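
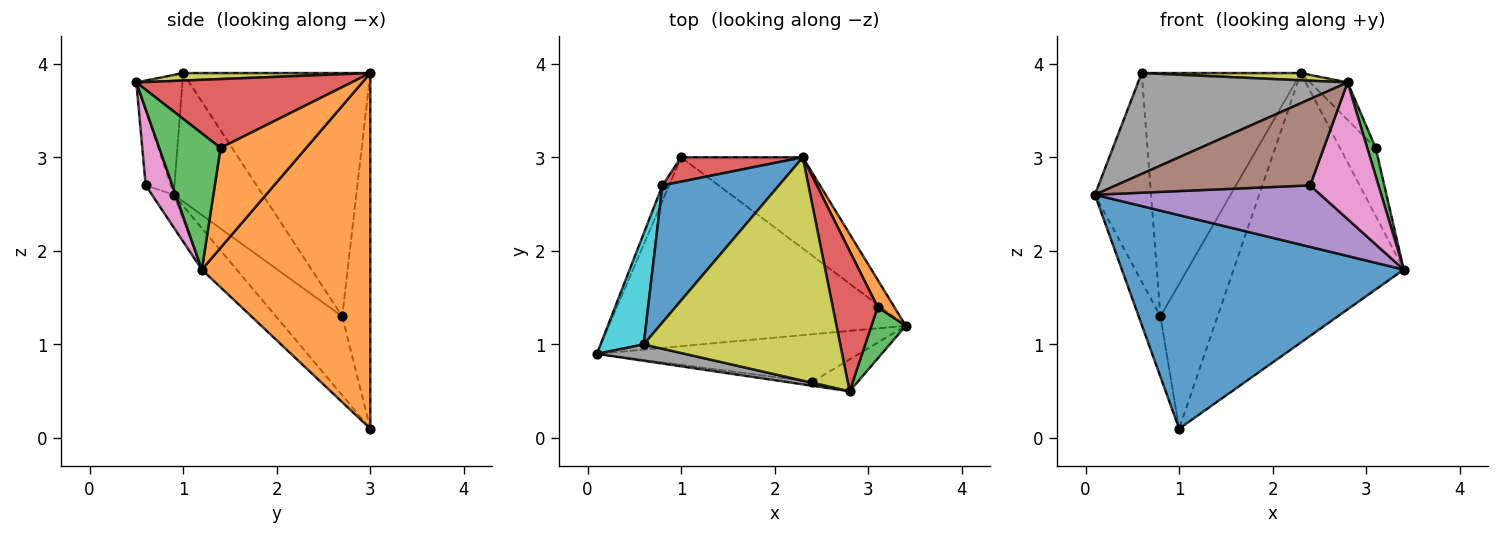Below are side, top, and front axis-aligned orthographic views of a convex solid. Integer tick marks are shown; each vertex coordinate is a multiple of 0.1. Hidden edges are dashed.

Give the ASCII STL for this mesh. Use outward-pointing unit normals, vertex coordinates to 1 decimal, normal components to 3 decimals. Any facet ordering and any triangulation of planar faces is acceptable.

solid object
 facet normal -0.092 -0.746 -0.660
  outer loop
   vertex 1.0 3.0 0.1
   vertex 3.4 1.2 1.8
   vertex 0.1 0.9 2.6
  endloop
 endfacet
 facet normal 0.684 0.691 -0.234
  outer loop
   vertex 2.3 3.0 3.9
   vertex 3.4 1.2 1.8
   vertex 1.0 3.0 0.1
  endloop
 endfacet
 facet normal -0.947 0.310 -0.080
  outer loop
   vertex 0.8 2.7 1.3
   vertex 1.0 3.0 0.1
   vertex 0.1 0.9 2.6
  endloop
 endfacet
 facet normal -0.436 0.887 0.149
  outer loop
   vertex 0.8 2.7 1.3
   vertex 2.3 3.0 3.9
   vertex 1.0 3.0 0.1
  endloop
 endfacet
 facet normal -0.076 -0.788 -0.610
  outer loop
   vertex 2.4 0.6 2.7
   vertex 0.1 0.9 2.6
   vertex 3.4 1.2 1.8
  endloop
 endfacet
 facet normal -0.127 -0.991 -0.044
  outer loop
   vertex 2.4 0.6 2.7
   vertex 2.8 0.5 3.8
   vertex 0.1 0.9 2.6
  endloop
 endfacet
 facet normal 0.355 -0.910 -0.212
  outer loop
   vertex 2.4 0.6 2.7
   vertex 3.4 1.2 1.8
   vertex 2.8 0.5 3.8
  endloop
 endfacet
 facet normal -0.212 -0.965 0.156
  outer loop
   vertex 0.6 1.0 3.9
   vertex 0.1 0.9 2.6
   vertex 2.8 0.5 3.8
  endloop
 endfacet
 facet normal 0.038 -0.032 0.999
  outer loop
   vertex 0.6 1.0 3.9
   vertex 2.8 0.5 3.8
   vertex 2.3 3.0 3.9
  endloop
 endfacet
 facet normal -0.813 0.514 0.273
  outer loop
   vertex 0.6 1.0 3.9
   vertex 0.8 2.7 1.3
   vertex 0.1 0.9 2.6
  endloop
 endfacet
 facet normal -0.716 0.608 0.343
  outer loop
   vertex 0.6 1.0 3.9
   vertex 2.3 3.0 3.9
   vertex 0.8 2.7 1.3
  endloop
 endfacet
 facet normal 0.912 0.380 0.152
  outer loop
   vertex 3.1 1.4 3.1
   vertex 3.4 1.2 1.8
   vertex 2.3 3.0 3.9
  endloop
 endfacet
 facet normal 0.961 -0.132 0.242
  outer loop
   vertex 3.1 1.4 3.1
   vertex 2.8 0.5 3.8
   vertex 3.4 1.2 1.8
  endloop
 endfacet
 facet normal 0.829 0.144 0.541
  outer loop
   vertex 3.1 1.4 3.1
   vertex 2.3 3.0 3.9
   vertex 2.8 0.5 3.8
  endloop
 endfacet
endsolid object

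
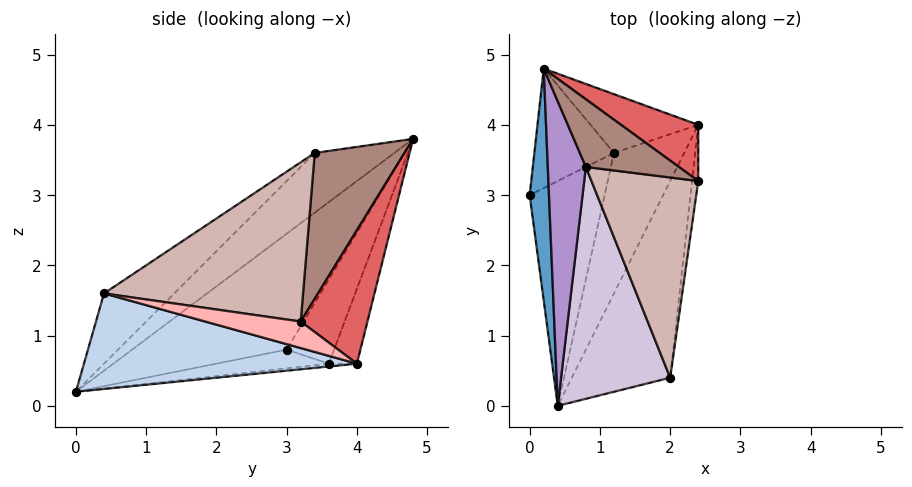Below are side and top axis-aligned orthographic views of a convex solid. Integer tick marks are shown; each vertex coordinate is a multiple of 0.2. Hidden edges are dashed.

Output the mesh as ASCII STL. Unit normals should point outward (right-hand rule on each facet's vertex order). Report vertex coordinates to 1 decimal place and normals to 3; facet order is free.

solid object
 facet normal -0.973 -0.162 0.162
  outer loop
   vertex 0.2 4.8 3.8
   vertex 0.0 3.0 0.8
   vertex 0.4 0.0 0.2
  endloop
 endfacet
 facet normal 0.672 -0.267 -0.691
  outer loop
   vertex 2.0 0.4 1.6
   vertex 0.4 0.0 0.2
   vertex 2.4 4.0 0.6
  endloop
 endfacet
 facet normal -0.239 0.160 -0.958
  outer loop
   vertex 1.2 3.6 0.6
   vertex 0.4 0.0 0.2
   vertex 0.0 3.0 0.8
  endloop
 endfacet
 facet normal -0.040 0.119 -0.992
  outer loop
   vertex 1.2 3.6 0.6
   vertex 2.4 4.0 0.6
   vertex 0.4 0.0 0.2
  endloop
 endfacet
 facet normal -0.460 0.775 -0.434
  outer loop
   vertex 1.2 3.6 0.6
   vertex 0.0 3.0 0.8
   vertex 0.2 4.8 3.8
  endloop
 endfacet
 facet normal -0.288 0.864 -0.414
  outer loop
   vertex 1.2 3.6 0.6
   vertex 0.2 4.8 3.8
   vertex 2.4 4.0 0.6
  endloop
 endfacet
 facet normal 0.810 0.352 0.469
  outer loop
   vertex 2.4 3.2 1.2
   vertex 2.4 4.0 0.6
   vertex 0.2 4.8 3.8
  endloop
 endfacet
 facet normal 0.959 -0.169 -0.226
  outer loop
   vertex 2.4 3.2 1.2
   vertex 2.0 0.4 1.6
   vertex 2.4 4.0 0.6
  endloop
 endfacet
 facet normal -0.772 -0.401 0.492
  outer loop
   vertex 0.8 3.4 3.6
   vertex 0.2 4.8 3.8
   vertex 0.4 0.0 0.2
  endloop
 endfacet
 facet normal -0.428 -0.614 0.664
  outer loop
   vertex 0.8 3.4 3.6
   vertex 0.4 0.0 0.2
   vertex 2.0 0.4 1.6
  endloop
 endfacet
 facet normal 0.811 0.273 0.518
  outer loop
   vertex 0.8 3.4 3.6
   vertex 2.4 3.2 1.2
   vertex 0.2 4.8 3.8
  endloop
 endfacet
 facet normal 0.830 -0.039 0.557
  outer loop
   vertex 0.8 3.4 3.6
   vertex 2.0 0.4 1.6
   vertex 2.4 3.2 1.2
  endloop
 endfacet
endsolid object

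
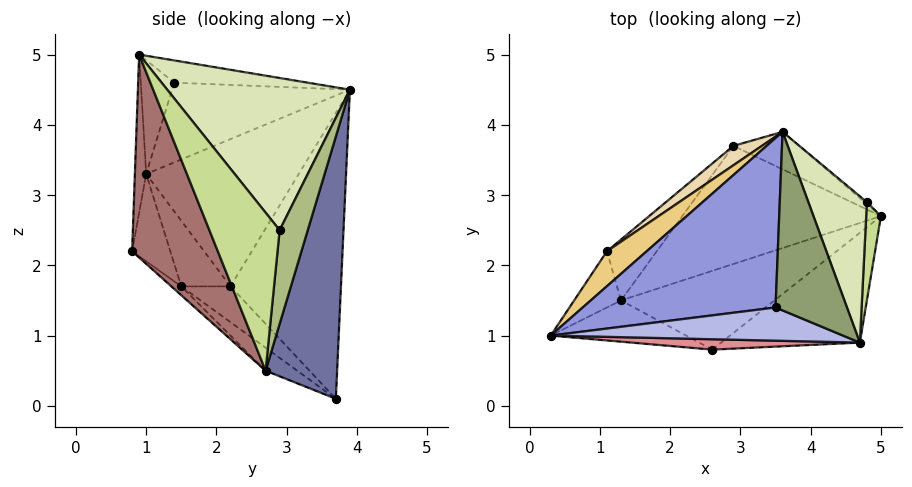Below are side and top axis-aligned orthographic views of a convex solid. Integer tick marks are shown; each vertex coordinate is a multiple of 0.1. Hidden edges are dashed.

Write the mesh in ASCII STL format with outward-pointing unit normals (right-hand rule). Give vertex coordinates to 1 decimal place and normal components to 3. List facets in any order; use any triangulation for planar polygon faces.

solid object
 facet normal 0.444 0.889 -0.111
  outer loop
   vertex 3.6 3.9 4.5
   vertex 5.0 2.7 0.5
   vertex 2.9 3.7 0.1
  endloop
 endfacet
 facet normal -0.097 -0.538 -0.837
  outer loop
   vertex 1.3 1.5 1.7
   vertex 2.9 3.7 0.1
   vertex 5.0 2.7 0.5
  endloop
 endfacet
 facet normal -0.381 0.052 0.923
  outer loop
   vertex 3.5 1.4 4.6
   vertex 3.6 3.9 4.5
   vertex 0.3 1.0 3.3
  endloop
 endfacet
 facet normal -0.360 -0.124 0.925
  outer loop
   vertex 3.5 1.4 4.6
   vertex 0.3 1.0 3.3
   vertex 4.7 0.9 5.0
  endloop
 endfacet
 facet normal -0.297 0.050 0.954
  outer loop
   vertex 3.5 1.4 4.6
   vertex 4.7 0.9 5.0
   vertex 3.6 3.9 4.5
  endloop
 endfacet
 facet normal 0.625 0.781 -0.016
  outer loop
   vertex 4.8 2.9 2.5
   vertex 5.0 2.7 0.5
   vertex 3.6 3.9 4.5
  endloop
 endfacet
 facet normal 0.993 0.066 0.093
  outer loop
   vertex 4.8 2.9 2.5
   vertex 4.7 0.9 5.0
   vertex 5.0 2.7 0.5
  endloop
 endfacet
 facet normal 0.866 0.373 0.333
  outer loop
   vertex 4.8 2.9 2.5
   vertex 3.6 3.9 4.5
   vertex 4.7 0.9 5.0
  endloop
 endfacet
 facet normal -0.793 -0.226 -0.566
  outer loop
   vertex 1.1 2.2 1.7
   vertex 1.3 1.5 1.7
   vertex 0.3 1.0 3.3
  endloop
 endfacet
 facet normal -0.575 -0.164 -0.801
  outer loop
   vertex 1.1 2.2 1.7
   vertex 2.9 3.7 0.1
   vertex 1.3 1.5 1.7
  endloop
 endfacet
 facet normal -0.686 0.704 0.185
  outer loop
   vertex 1.1 2.2 1.7
   vertex 0.3 1.0 3.3
   vertex 3.6 3.9 4.5
  endloop
 endfacet
 facet normal -0.607 0.793 0.060
  outer loop
   vertex 1.1 2.2 1.7
   vertex 3.6 3.9 4.5
   vertex 2.9 3.7 0.1
  endloop
 endfacet
 facet normal 0.448 -0.840 -0.306
  outer loop
   vertex 2.6 0.8 2.2
   vertex 5.0 2.7 0.5
   vertex 4.7 0.9 5.0
  endloop
 endfacet
 facet normal -0.045 -0.634 -0.772
  outer loop
   vertex 2.6 0.8 2.2
   vertex 1.3 1.5 1.7
   vertex 5.0 2.7 0.5
  endloop
 endfacet
 facet normal -0.051 -0.996 0.074
  outer loop
   vertex 2.6 0.8 2.2
   vertex 4.7 0.9 5.0
   vertex 0.3 1.0 3.3
  endloop
 endfacet
 facet normal -0.286 -0.849 -0.444
  outer loop
   vertex 2.6 0.8 2.2
   vertex 0.3 1.0 3.3
   vertex 1.3 1.5 1.7
  endloop
 endfacet
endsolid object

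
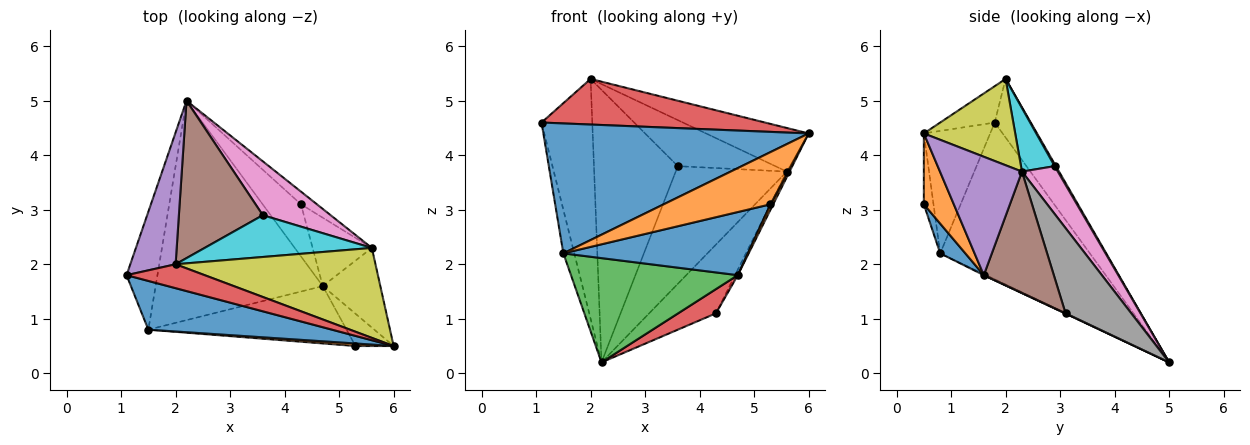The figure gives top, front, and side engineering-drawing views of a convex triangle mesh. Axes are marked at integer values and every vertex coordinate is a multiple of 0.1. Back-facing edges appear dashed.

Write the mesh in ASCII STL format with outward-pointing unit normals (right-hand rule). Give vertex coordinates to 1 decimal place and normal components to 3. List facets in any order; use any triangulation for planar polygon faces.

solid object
 facet normal -0.228 -0.912 0.342
  outer loop
   vertex 1.5 0.8 2.2
   vertex 6.0 0.5 4.4
   vertex 1.1 1.8 4.6
  endloop
 endfacet
 facet normal -0.090 -0.995 0.048
  outer loop
   vertex 1.5 0.8 2.2
   vertex 5.3 0.5 3.1
   vertex 6.0 0.5 4.4
  endloop
 endfacet
 facet normal -0.979 0.071 -0.193
  outer loop
   vertex 1.5 0.8 2.2
   vertex 1.1 1.8 4.6
   vertex 2.2 5.0 0.2
  endloop
 endfacet
 facet normal -0.211 -0.866 0.454
  outer loop
   vertex 2.0 2.0 5.4
   vertex 1.1 1.8 4.6
   vertex 6.0 0.5 4.4
  endloop
 endfacet
 facet normal -0.529 0.744 0.409
  outer loop
   vertex 2.0 2.0 5.4
   vertex 2.2 5.0 0.2
   vertex 1.1 1.8 4.6
  endloop
 endfacet
 facet normal 0.013 0.866 0.500
  outer loop
   vertex 2.0 2.0 5.4
   vertex 3.6 2.9 3.8
   vertex 2.2 5.0 0.2
  endloop
 endfacet
 facet normal 0.282 0.872 0.399
  outer loop
   vertex 5.6 2.3 3.7
   vertex 2.2 5.0 0.2
   vertex 3.6 2.9 3.8
  endloop
 endfacet
 facet normal 0.695 0.707 -0.130
  outer loop
   vertex 5.6 2.3 3.7
   vertex 4.3 3.1 1.1
   vertex 2.2 5.0 0.2
  endloop
 endfacet
 facet normal 0.362 0.407 0.839
  outer loop
   vertex 5.6 2.3 3.7
   vertex 2.0 2.0 5.4
   vertex 6.0 0.5 4.4
  endloop
 endfacet
 facet normal 0.248 0.717 0.651
  outer loop
   vertex 5.6 2.3 3.7
   vertex 3.6 2.9 3.8
   vertex 2.0 2.0 5.4
  endloop
 endfacet
 facet normal 0.100 -0.736 -0.669
  outer loop
   vertex 4.7 1.6 1.8
   vertex 5.3 0.5 3.1
   vertex 1.5 0.8 2.2
  endloop
 endfacet
 facet normal 0.878 -0.080 -0.473
  outer loop
   vertex 4.7 1.6 1.8
   vertex 6.0 0.5 4.4
   vertex 5.3 0.5 3.1
  endloop
 endfacet
 facet normal -0.006 -0.429 -0.903
  outer loop
   vertex 4.7 1.6 1.8
   vertex 1.5 0.8 2.2
   vertex 2.2 5.0 0.2
  endloop
 endfacet
 facet normal 0.008 -0.421 -0.907
  outer loop
   vertex 4.7 1.6 1.8
   vertex 2.2 5.0 0.2
   vertex 4.3 3.1 1.1
  endloop
 endfacet
 facet normal 0.899 0.030 -0.437
  outer loop
   vertex 4.7 1.6 1.8
   vertex 5.6 2.3 3.7
   vertex 6.0 0.5 4.4
  endloop
 endfacet
 facet normal 0.898 0.035 -0.438
  outer loop
   vertex 4.7 1.6 1.8
   vertex 4.3 3.1 1.1
   vertex 5.6 2.3 3.7
  endloop
 endfacet
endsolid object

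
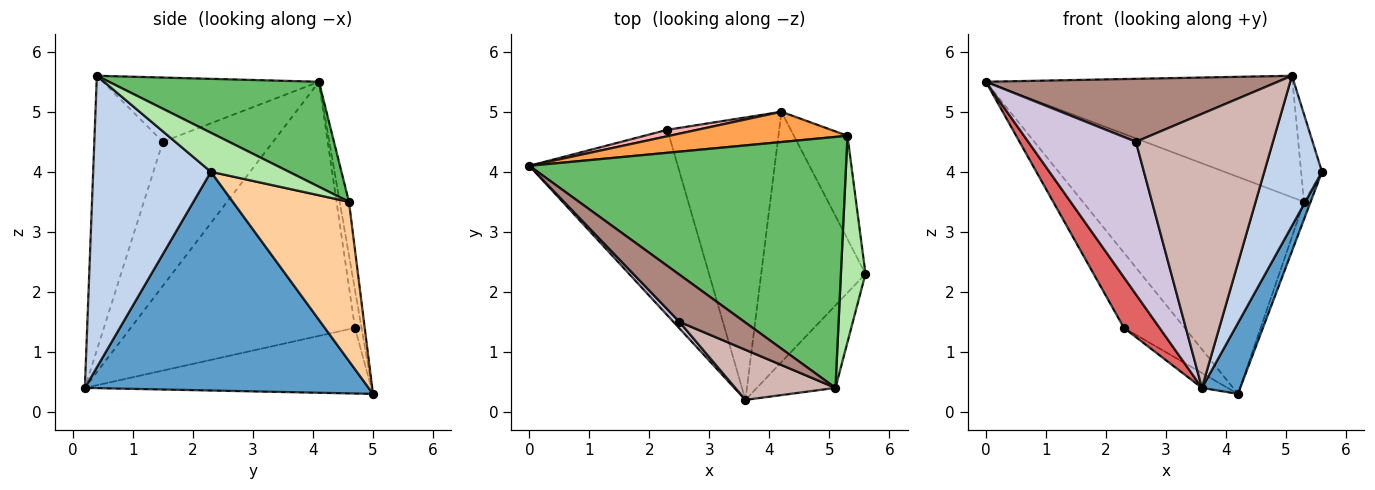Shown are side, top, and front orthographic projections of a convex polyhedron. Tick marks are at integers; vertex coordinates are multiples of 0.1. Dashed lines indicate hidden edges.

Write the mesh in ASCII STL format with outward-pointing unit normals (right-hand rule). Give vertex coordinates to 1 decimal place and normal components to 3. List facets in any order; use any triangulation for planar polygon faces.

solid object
 facet normal 0.896 -0.121 -0.427
  outer loop
   vertex 4.2 5.0 0.3
   vertex 5.6 2.3 4.0
   vertex 3.6 0.2 0.4
  endloop
 endfacet
 facet normal 0.873 -0.428 -0.235
  outer loop
   vertex 5.1 0.4 5.6
   vertex 3.6 0.2 0.4
   vertex 5.6 2.3 4.0
  endloop
 endfacet
 facet normal -0.041 0.990 0.138
  outer loop
   vertex 5.3 4.6 3.5
   vertex 4.2 5.0 0.3
   vertex 0.0 4.1 5.5
  endloop
 endfacet
 facet normal 0.946 0.054 -0.319
  outer loop
   vertex 5.3 4.6 3.5
   vertex 5.6 2.3 4.0
   vertex 4.2 5.0 0.3
  endloop
 endfacet
 facet normal 0.286 0.418 0.862
  outer loop
   vertex 5.3 4.6 3.5
   vertex 0.0 4.1 5.5
   vertex 5.1 0.4 5.6
  endloop
 endfacet
 facet normal 0.825 0.221 0.520
  outer loop
   vertex 5.3 4.6 3.5
   vertex 5.1 0.4 5.6
   vertex 5.6 2.3 4.0
  endloop
 endfacet
 facet normal -0.855 -0.136 -0.500
  outer loop
   vertex 2.3 4.7 1.4
   vertex 3.6 0.2 0.4
   vertex 0.0 4.1 5.5
  endloop
 endfacet
 facet normal -0.107 0.991 0.085
  outer loop
   vertex 2.3 4.7 1.4
   vertex 0.0 4.1 5.5
   vertex 4.2 5.0 0.3
  endloop
 endfacet
 facet normal -0.506 0.045 -0.861
  outer loop
   vertex 2.3 4.7 1.4
   vertex 4.2 5.0 0.3
   vertex 3.6 0.2 0.4
  endloop
 endfacet
 facet normal -0.715 -0.699 0.030
  outer loop
   vertex 2.5 1.5 4.5
   vertex 0.0 4.1 5.5
   vertex 3.6 0.2 0.4
  endloop
 endfacet
 facet normal -0.510 -0.688 0.516
  outer loop
   vertex 2.5 1.5 4.5
   vertex 5.1 0.4 5.6
   vertex 0.0 4.1 5.5
  endloop
 endfacet
 facet normal -0.442 -0.883 0.161
  outer loop
   vertex 2.5 1.5 4.5
   vertex 3.6 0.2 0.4
   vertex 5.1 0.4 5.6
  endloop
 endfacet
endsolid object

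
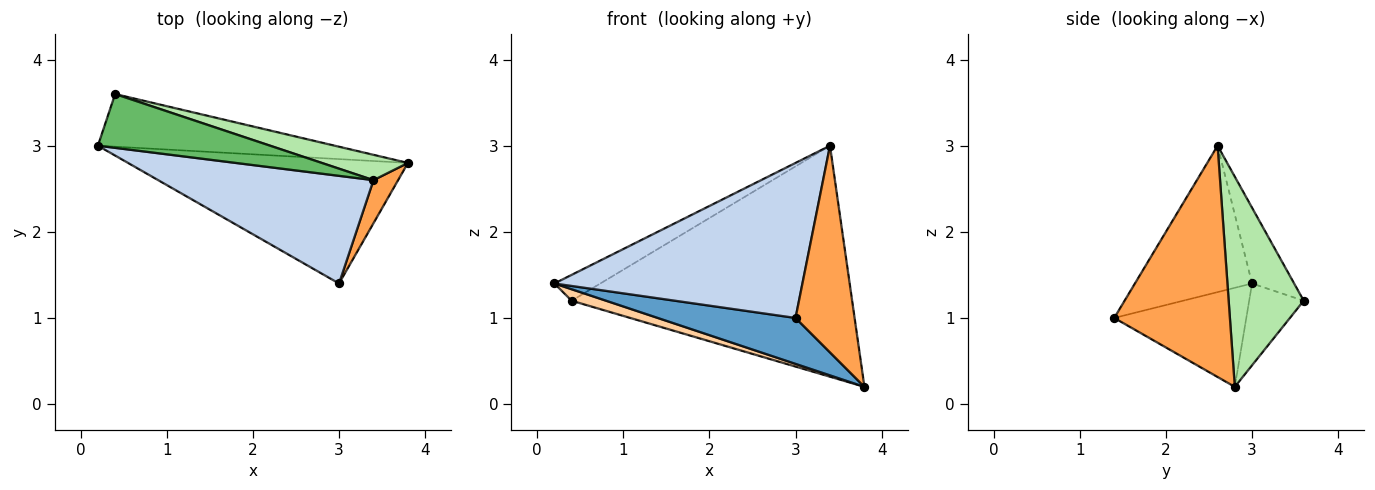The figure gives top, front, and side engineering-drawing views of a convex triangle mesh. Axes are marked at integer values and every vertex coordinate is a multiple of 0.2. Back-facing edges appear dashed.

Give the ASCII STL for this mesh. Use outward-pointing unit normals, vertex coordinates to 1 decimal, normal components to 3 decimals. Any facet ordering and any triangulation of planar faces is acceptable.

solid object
 facet normal -0.315 -0.329 -0.890
  outer loop
   vertex 3.0 1.4 1.0
   vertex 0.2 3.0 1.4
   vertex 3.8 2.8 0.2
  endloop
 endfacet
 facet normal -0.362 -0.766 0.532
  outer loop
   vertex 3.4 2.6 3.0
   vertex 0.2 3.0 1.4
   vertex 3.0 1.4 1.0
  endloop
 endfacet
 facet normal 0.887 -0.453 0.094
  outer loop
   vertex 3.4 2.6 3.0
   vertex 3.0 1.4 1.0
   vertex 3.8 2.8 0.2
  endloop
 endfacet
 facet normal -0.320 -0.202 -0.926
  outer loop
   vertex 0.4 3.6 1.2
   vertex 3.8 2.8 0.2
   vertex 0.2 3.0 1.4
  endloop
 endfacet
 facet normal -0.369 0.402 0.838
  outer loop
   vertex 0.4 3.6 1.2
   vertex 0.2 3.0 1.4
   vertex 3.4 2.6 3.0
  endloop
 endfacet
 facet normal 0.257 0.961 0.105
  outer loop
   vertex 0.4 3.6 1.2
   vertex 3.4 2.6 3.0
   vertex 3.8 2.8 0.2
  endloop
 endfacet
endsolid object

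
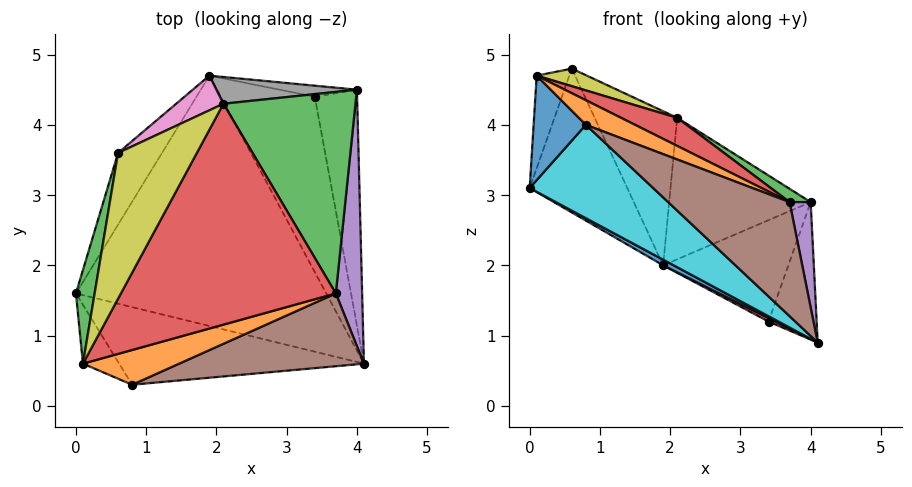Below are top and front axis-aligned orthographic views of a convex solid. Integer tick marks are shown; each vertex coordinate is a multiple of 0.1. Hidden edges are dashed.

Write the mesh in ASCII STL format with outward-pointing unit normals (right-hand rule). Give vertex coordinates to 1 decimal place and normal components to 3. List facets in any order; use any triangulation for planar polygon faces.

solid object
 facet normal -0.476 -0.020 -0.879
  outer loop
   vertex 1.9 4.7 2.0
   vertex 4.1 0.6 0.9
   vertex 0.0 1.6 3.1
  endloop
 endfacet
 facet normal -0.864 0.450 -0.224
  outer loop
   vertex 0.6 3.6 4.8
   vertex 1.9 4.7 2.0
   vertex 0.0 1.6 3.1
  endloop
 endfacet
 facet normal -0.975 0.157 0.159
  outer loop
   vertex 0.1 0.6 4.7
   vertex 0.6 3.6 4.8
   vertex 0.0 1.6 3.1
  endloop
 endfacet
 facet normal -0.473 -0.018 -0.881
  outer loop
   vertex 3.4 4.4 1.2
   vertex 4.1 0.6 0.9
   vertex 1.9 4.7 2.0
  endloop
 endfacet
 facet normal 0.921 0.196 -0.337
  outer loop
   vertex 3.4 4.4 1.2
   vertex 4.0 4.5 2.9
   vertex 4.1 0.6 0.9
  endloop
 endfacet
 facet normal 0.140 0.984 -0.107
  outer loop
   vertex 3.4 4.4 1.2
   vertex 1.9 4.7 2.0
   vertex 4.0 4.5 2.9
  endloop
 endfacet
 facet normal -0.333 0.920 0.207
  outer loop
   vertex 2.1 4.3 4.1
   vertex 1.9 4.7 2.0
   vertex 0.6 3.6 4.8
  endloop
 endfacet
 facet normal 0.014 0.982 0.186
  outer loop
   vertex 2.1 4.3 4.1
   vertex 4.0 4.5 2.9
   vertex 1.9 4.7 2.0
  endloop
 endfacet
 facet normal 0.461 -0.106 0.881
  outer loop
   vertex 2.1 4.3 4.1
   vertex 0.6 3.6 4.8
   vertex 0.1 0.6 4.7
  endloop
 endfacet
 facet normal -0.469 -0.679 -0.565
  outer loop
   vertex 0.8 0.3 4.0
   vertex 0.0 1.6 3.1
   vertex 4.1 0.6 0.9
  endloop
 endfacet
 facet normal -0.654 -0.659 -0.371
  outer loop
   vertex 0.8 0.3 4.0
   vertex 0.1 0.6 4.7
   vertex 0.0 1.6 3.1
  endloop
 endfacet
 facet normal 0.494 -0.502 0.710
  outer loop
   vertex 3.7 1.6 2.9
   vertex 0.1 0.6 4.7
   vertex 0.8 0.3 4.0
  endloop
 endfacet
 facet normal 0.537 -0.056 0.842
  outer loop
   vertex 3.7 1.6 2.9
   vertex 4.0 4.5 2.9
   vertex 2.1 4.3 4.1
  endloop
 endfacet
 facet normal 0.469 -0.111 0.876
  outer loop
   vertex 3.7 1.6 2.9
   vertex 2.1 4.3 4.1
   vertex 0.1 0.6 4.7
  endloop
 endfacet
 facet normal 0.965 -0.100 0.243
  outer loop
   vertex 3.7 1.6 2.9
   vertex 4.1 0.6 0.9
   vertex 4.0 4.5 2.9
  endloop
 endfacet
 facet normal 0.503 -0.729 0.465
  outer loop
   vertex 3.7 1.6 2.9
   vertex 0.8 0.3 4.0
   vertex 4.1 0.6 0.9
  endloop
 endfacet
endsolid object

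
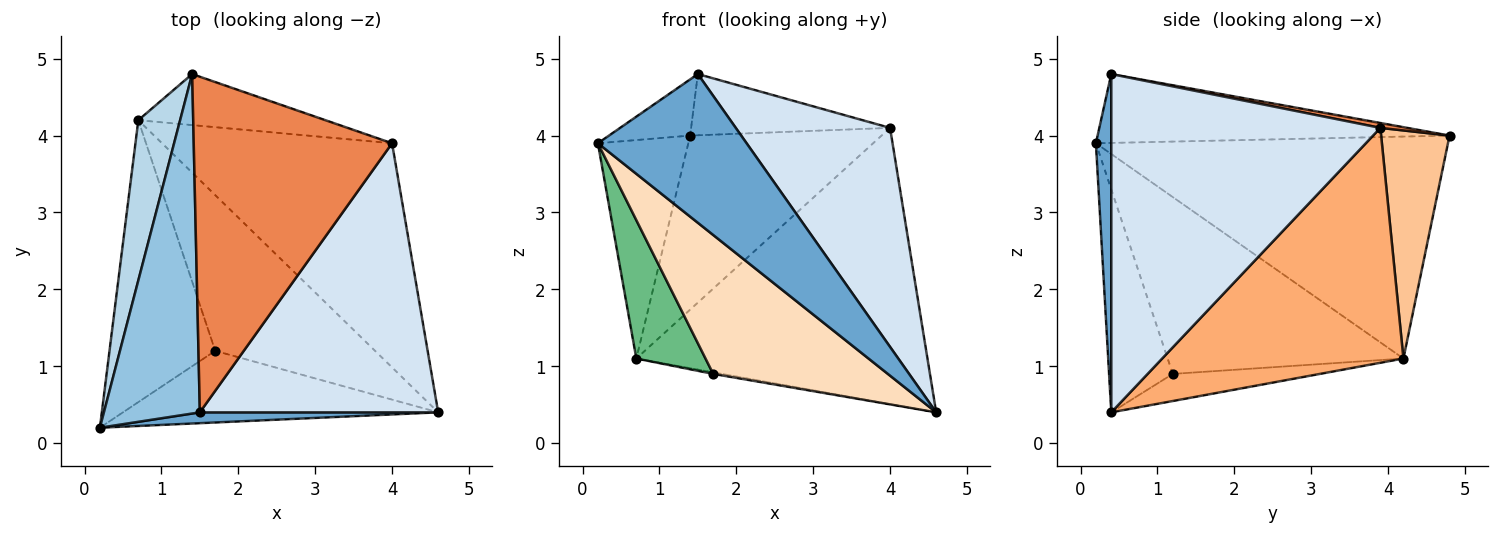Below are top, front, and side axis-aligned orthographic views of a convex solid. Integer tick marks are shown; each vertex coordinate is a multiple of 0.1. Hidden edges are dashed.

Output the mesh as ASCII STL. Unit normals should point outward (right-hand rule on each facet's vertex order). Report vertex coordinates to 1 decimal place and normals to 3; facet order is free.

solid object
 facet normal 0.103 -0.992 0.072
  outer loop
   vertex 1.5 0.4 4.8
   vertex 0.2 0.2 3.9
   vertex 4.6 0.4 0.4
  endloop
 endfacet
 facet normal -0.578 0.133 0.805
  outer loop
   vertex 1.5 0.4 4.8
   vertex 1.4 4.8 4.0
   vertex 0.2 0.2 3.9
  endloop
 endfacet
 facet normal -0.953 0.245 0.179
  outer loop
   vertex 0.7 4.2 1.1
   vertex 0.2 0.2 3.9
   vertex 1.4 4.8 4.0
  endloop
 endfacet
 facet normal 0.740 -0.424 0.522
  outer loop
   vertex 4.0 3.9 4.1
   vertex 1.5 0.4 4.8
   vertex 4.6 0.4 0.4
  endloop
 endfacet
 facet normal 0.024 0.179 0.983
  outer loop
   vertex 4.0 3.9 4.1
   vertex 1.4 4.8 4.0
   vertex 1.5 0.4 4.8
  endloop
 endfacet
 facet normal 0.541 0.653 -0.530
  outer loop
   vertex 4.0 3.9 4.1
   vertex 4.6 0.4 0.4
   vertex 0.7 4.2 1.1
  endloop
 endfacet
 facet normal 0.324 0.908 -0.266
  outer loop
   vertex 4.0 3.9 4.1
   vertex 0.7 4.2 1.1
   vertex 1.4 4.8 4.0
  endloop
 endfacet
 facet normal -0.308 -0.845 -0.436
  outer loop
   vertex 1.7 1.2 0.9
   vertex 4.6 0.4 0.4
   vertex 0.2 0.2 3.9
  endloop
 endfacet
 facet normal -0.832 -0.244 -0.498
  outer loop
   vertex 1.7 1.2 0.9
   vertex 0.2 0.2 3.9
   vertex 0.7 4.2 1.1
  endloop
 endfacet
 facet normal -0.167 0.010 -0.986
  outer loop
   vertex 1.7 1.2 0.9
   vertex 0.7 4.2 1.1
   vertex 4.6 0.4 0.4
  endloop
 endfacet
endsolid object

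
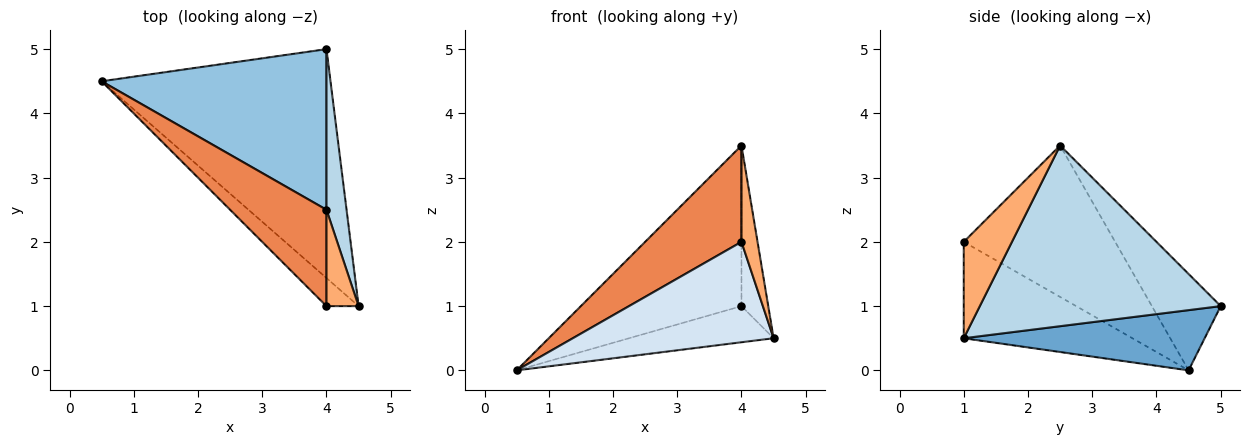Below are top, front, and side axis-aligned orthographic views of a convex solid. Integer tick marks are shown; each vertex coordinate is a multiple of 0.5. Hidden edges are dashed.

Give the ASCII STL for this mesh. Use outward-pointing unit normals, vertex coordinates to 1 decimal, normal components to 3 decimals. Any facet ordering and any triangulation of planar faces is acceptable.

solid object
 facet normal 0.252 0.151 -0.956
  outer loop
   vertex 4.0 5.0 1.0
   vertex 4.5 1.0 0.5
   vertex 0.5 4.5 0.0
  endloop
 endfacet
 facet normal -0.290 0.677 0.677
  outer loop
   vertex 4.0 2.5 3.5
   vertex 4.0 5.0 1.0
   vertex 0.5 4.5 0.0
  endloop
 endfacet
 facet normal 0.988 0.110 0.110
  outer loop
   vertex 4.0 2.5 3.5
   vertex 4.5 1.0 0.5
   vertex 4.0 5.0 1.0
  endloop
 endfacet
 facet normal -0.629 -0.749 -0.210
  outer loop
   vertex 4.0 1.0 2.0
   vertex 0.5 4.5 0.0
   vertex 4.5 1.0 0.5
  endloop
 endfacet
 facet normal -0.743 -0.473 0.473
  outer loop
   vertex 4.0 1.0 2.0
   vertex 4.0 2.5 3.5
   vertex 0.5 4.5 0.0
  endloop
 endfacet
 facet normal 0.905 -0.302 0.302
  outer loop
   vertex 4.0 1.0 2.0
   vertex 4.5 1.0 0.5
   vertex 4.0 2.5 3.5
  endloop
 endfacet
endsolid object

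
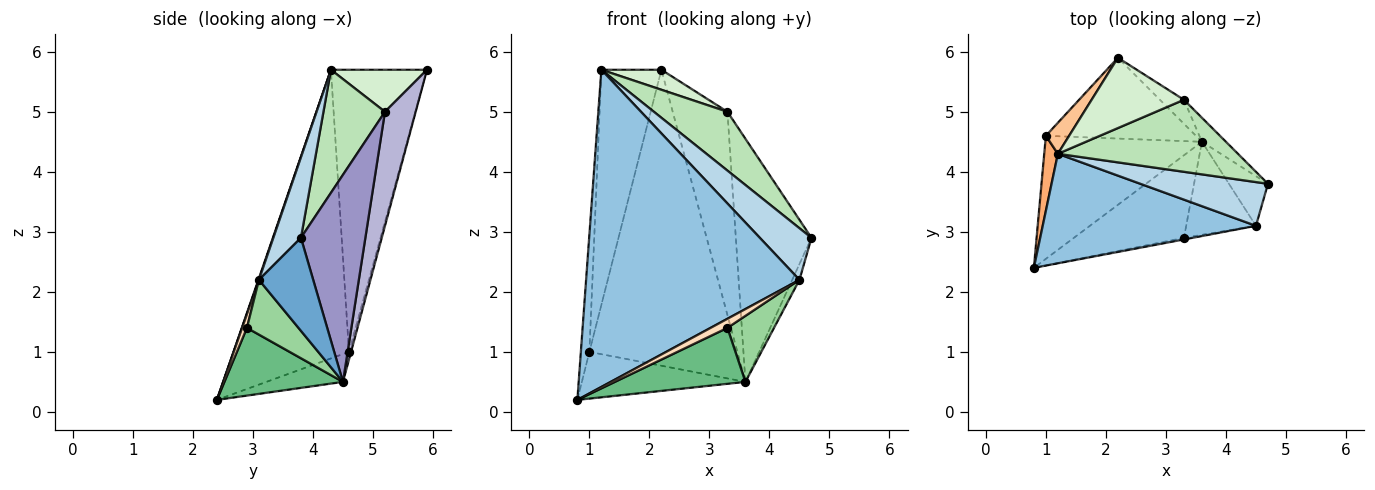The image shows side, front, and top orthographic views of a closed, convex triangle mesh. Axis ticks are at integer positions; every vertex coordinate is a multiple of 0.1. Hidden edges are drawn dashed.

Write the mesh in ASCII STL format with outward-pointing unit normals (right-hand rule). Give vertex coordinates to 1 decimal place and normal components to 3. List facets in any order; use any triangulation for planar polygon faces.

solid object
 facet normal 0.915 0.122 -0.384
  outer loop
   vertex 3.6 4.5 0.5
   vertex 4.7 3.8 2.9
   vertex 4.5 3.1 2.2
  endloop
 endfacet
 facet normal 0.002 -0.945 0.326
  outer loop
   vertex 1.2 4.3 5.7
   vertex 0.8 2.4 0.2
   vertex 4.5 3.1 2.2
  endloop
 endfacet
 facet normal 0.378 -0.706 0.598
  outer loop
   vertex 1.2 4.3 5.7
   vertex 4.5 3.1 2.2
   vertex 4.7 3.8 2.9
  endloop
 endfacet
 facet normal -0.164 0.350 -0.922
  outer loop
   vertex 1.0 4.6 1.0
   vertex 3.6 4.5 0.5
   vertex 0.8 2.4 0.2
  endloop
 endfacet
 facet normal -0.014 0.965 -0.263
  outer loop
   vertex 1.0 4.6 1.0
   vertex 2.2 5.9 5.7
   vertex 3.6 4.5 0.5
  endloop
 endfacet
 facet normal -0.996 0.073 0.047
  outer loop
   vertex 1.0 4.6 1.0
   vertex 0.8 2.4 0.2
   vertex 1.2 4.3 5.7
  endloop
 endfacet
 facet normal -0.846 0.529 0.070
  outer loop
   vertex 1.0 4.6 1.0
   vertex 1.2 4.3 5.7
   vertex 2.2 5.9 5.7
  endloop
 endfacet
 facet normal 0.271 -0.948 -0.169
  outer loop
   vertex 3.3 2.9 1.4
   vertex 4.5 3.1 2.2
   vertex 0.8 2.4 0.2
  endloop
 endfacet
 facet normal 0.454 -0.500 -0.738
  outer loop
   vertex 3.3 2.9 1.4
   vertex 0.8 2.4 0.2
   vertex 3.6 4.5 0.5
  endloop
 endfacet
 facet normal 0.539 -0.487 -0.687
  outer loop
   vertex 3.3 2.9 1.4
   vertex 3.6 4.5 0.5
   vertex 4.5 3.1 2.2
  endloop
 endfacet
 facet normal 0.468 -0.559 0.685
  outer loop
   vertex 3.3 5.2 5.0
   vertex 1.2 4.3 5.7
   vertex 4.7 3.8 2.9
  endloop
 endfacet
 facet normal 0.401 -0.251 0.881
  outer loop
   vertex 3.3 5.2 5.0
   vertex 2.2 5.9 5.7
   vertex 1.2 4.3 5.7
  endloop
 endfacet
 facet normal 0.647 0.759 -0.075
  outer loop
   vertex 3.3 5.2 5.0
   vertex 4.7 3.8 2.9
   vertex 3.6 4.5 0.5
  endloop
 endfacet
 facet normal 0.487 0.867 -0.102
  outer loop
   vertex 3.3 5.2 5.0
   vertex 3.6 4.5 0.5
   vertex 2.2 5.9 5.7
  endloop
 endfacet
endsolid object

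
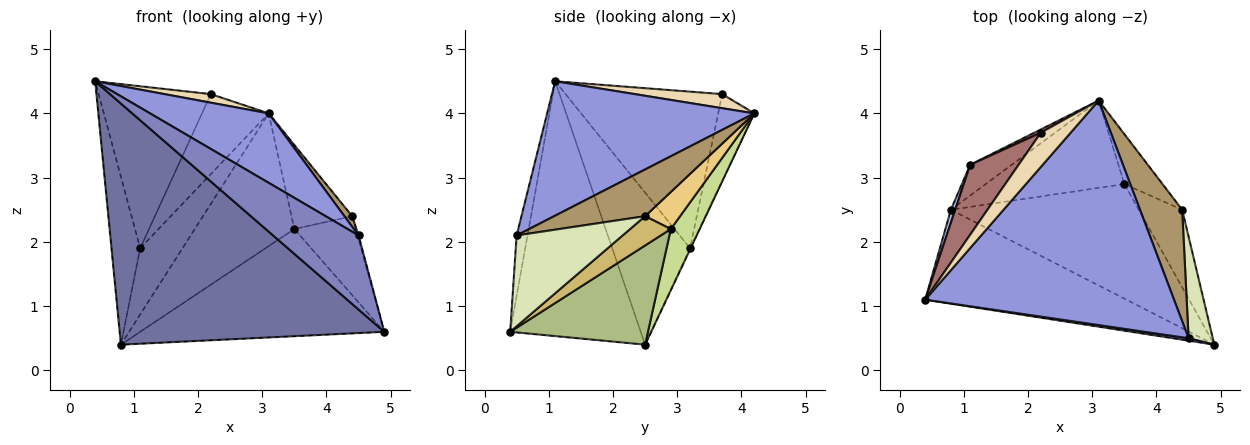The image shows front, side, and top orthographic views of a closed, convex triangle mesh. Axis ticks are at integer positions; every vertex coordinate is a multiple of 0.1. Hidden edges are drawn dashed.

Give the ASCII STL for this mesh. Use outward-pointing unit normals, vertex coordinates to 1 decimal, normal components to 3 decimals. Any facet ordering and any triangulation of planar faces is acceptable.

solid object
 facet normal -0.418 -0.847 -0.330
  outer loop
   vertex 0.8 2.5 0.4
   vertex 4.9 0.4 0.6
   vertex 0.4 1.1 4.5
  endloop
 endfacet
 facet normal -0.126 -0.991 0.032
  outer loop
   vertex 4.5 0.5 2.1
   vertex 0.4 1.1 4.5
   vertex 4.9 0.4 0.6
  endloop
 endfacet
 facet normal 0.459 -0.262 0.849
  outer loop
   vertex 4.5 0.5 2.1
   vertex 3.1 4.2 4.0
   vertex 0.4 1.1 4.5
  endloop
 endfacet
 facet normal -0.938 0.345 0.026
  outer loop
   vertex 1.1 3.2 1.9
   vertex 0.8 2.5 0.4
   vertex 0.4 1.1 4.5
  endloop
 endfacet
 facet normal -0.011 0.907 -0.421
  outer loop
   vertex 1.1 3.2 1.9
   vertex 3.1 4.2 4.0
   vertex 0.8 2.5 0.4
  endloop
 endfacet
 facet normal 0.360 0.637 -0.681
  outer loop
   vertex 3.5 2.9 2.2
   vertex 4.9 0.4 0.6
   vertex 0.8 2.5 0.4
  endloop
 endfacet
 facet normal 0.236 0.812 -0.534
  outer loop
   vertex 3.5 2.9 2.2
   vertex 0.8 2.5 0.4
   vertex 3.1 4.2 4.0
  endloop
 endfacet
 facet normal 0.966 0.010 0.257
  outer loop
   vertex 4.4 2.5 2.4
   vertex 4.5 0.5 2.1
   vertex 4.9 0.4 0.6
  endloop
 endfacet
 facet normal 0.741 -0.063 0.669
  outer loop
   vertex 4.4 2.5 2.4
   vertex 3.1 4.2 4.0
   vertex 4.5 0.5 2.1
  endloop
 endfacet
 facet normal 0.427 0.645 -0.634
  outer loop
   vertex 4.4 2.5 2.4
   vertex 4.9 0.4 0.6
   vertex 3.5 2.9 2.2
  endloop
 endfacet
 facet normal 0.444 0.770 -0.458
  outer loop
   vertex 4.4 2.5 2.4
   vertex 3.5 2.9 2.2
   vertex 3.1 4.2 4.0
  endloop
 endfacet
 facet normal 0.416 -0.220 0.882
  outer loop
   vertex 2.2 3.7 4.3
   vertex 0.4 1.1 4.5
   vertex 3.1 4.2 4.0
  endloop
 endfacet
 facet normal -0.789 0.565 0.244
  outer loop
   vertex 2.2 3.7 4.3
   vertex 1.1 3.2 1.9
   vertex 0.4 1.1 4.5
  endloop
 endfacet
 facet normal -0.476 0.879 0.035
  outer loop
   vertex 2.2 3.7 4.3
   vertex 3.1 4.2 4.0
   vertex 1.1 3.2 1.9
  endloop
 endfacet
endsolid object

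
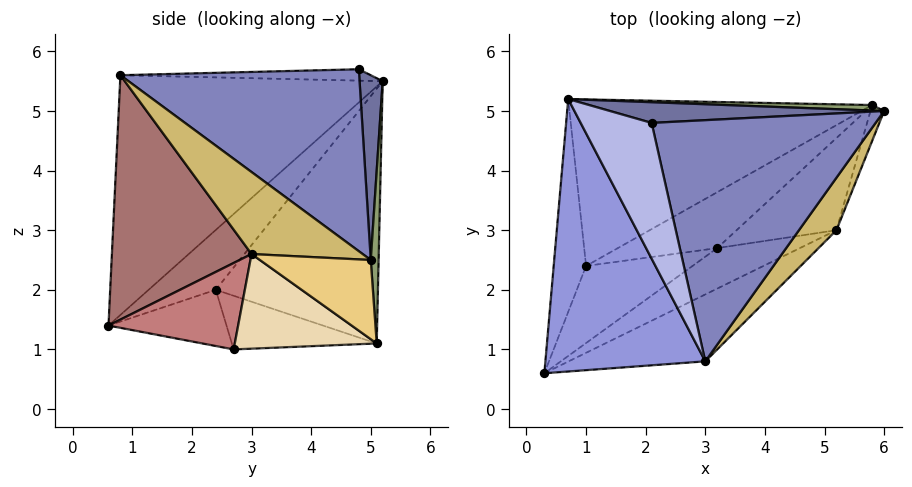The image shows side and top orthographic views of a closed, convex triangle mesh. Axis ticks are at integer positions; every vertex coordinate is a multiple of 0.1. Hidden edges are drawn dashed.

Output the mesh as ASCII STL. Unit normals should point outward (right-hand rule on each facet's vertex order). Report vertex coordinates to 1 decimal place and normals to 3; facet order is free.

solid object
 facet normal 0.217 0.921 0.322
  outer loop
   vertex 2.1 4.8 5.7
   vertex 6.0 5.0 2.5
   vertex 0.7 5.2 5.5
  endloop
 endfacet
 facet normal 0.626 0.122 0.770
  outer loop
   vertex 3.0 0.8 5.6
   vertex 6.0 5.0 2.5
   vertex 2.1 4.8 5.7
  endloop
 endfacet
 facet normal -0.766 -0.389 0.511
  outer loop
   vertex 3.0 0.8 5.6
   vertex 0.7 5.2 5.5
   vertex 0.3 0.6 1.4
  endloop
 endfacet
 facet normal -0.158 -0.060 0.986
  outer loop
   vertex 3.0 0.8 5.6
   vertex 2.1 4.8 5.7
   vertex 0.7 5.2 5.5
  endloop
 endfacet
 facet normal 0.072 0.996 0.061
  outer loop
   vertex 5.8 5.1 1.1
   vertex 0.7 5.2 5.5
   vertex 6.0 5.0 2.5
  endloop
 endfacet
 facet normal -0.786 0.448 -0.426
  outer loop
   vertex 1.0 2.4 2.0
   vertex 0.3 0.6 1.4
   vertex 0.7 5.2 5.5
  endloop
 endfacet
 facet normal -0.481 0.664 -0.572
  outer loop
   vertex 1.0 2.4 2.0
   vertex 0.7 5.2 5.5
   vertex 5.8 5.1 1.1
  endloop
 endfacet
 facet normal -0.422 0.430 -0.798
  outer loop
   vertex 3.2 2.7 1.0
   vertex 0.3 0.6 1.4
   vertex 1.0 2.4 2.0
  endloop
 endfacet
 facet normal -0.416 0.483 -0.771
  outer loop
   vertex 3.2 2.7 1.0
   vertex 1.0 2.4 2.0
   vertex 5.8 5.1 1.1
  endloop
 endfacet
 facet normal 0.860 -0.325 0.393
  outer loop
   vertex 5.2 3.0 2.6
   vertex 6.0 5.0 2.5
   vertex 3.0 0.8 5.6
  endloop
 endfacet
 facet normal 0.914 -0.374 -0.157
  outer loop
   vertex 5.2 3.0 2.6
   vertex 5.8 5.1 1.1
   vertex 6.0 5.0 2.5
  endloop
 endfacet
 facet normal 0.560 -0.582 -0.590
  outer loop
   vertex 5.2 3.0 2.6
   vertex 3.2 2.7 1.0
   vertex 5.8 5.1 1.1
  endloop
 endfacet
 facet normal 0.476 -0.838 -0.266
  outer loop
   vertex 5.2 3.0 2.6
   vertex 3.0 0.8 5.6
   vertex 0.3 0.6 1.4
  endloop
 endfacet
 facet normal 0.479 -0.749 -0.458
  outer loop
   vertex 5.2 3.0 2.6
   vertex 0.3 0.6 1.4
   vertex 3.2 2.7 1.0
  endloop
 endfacet
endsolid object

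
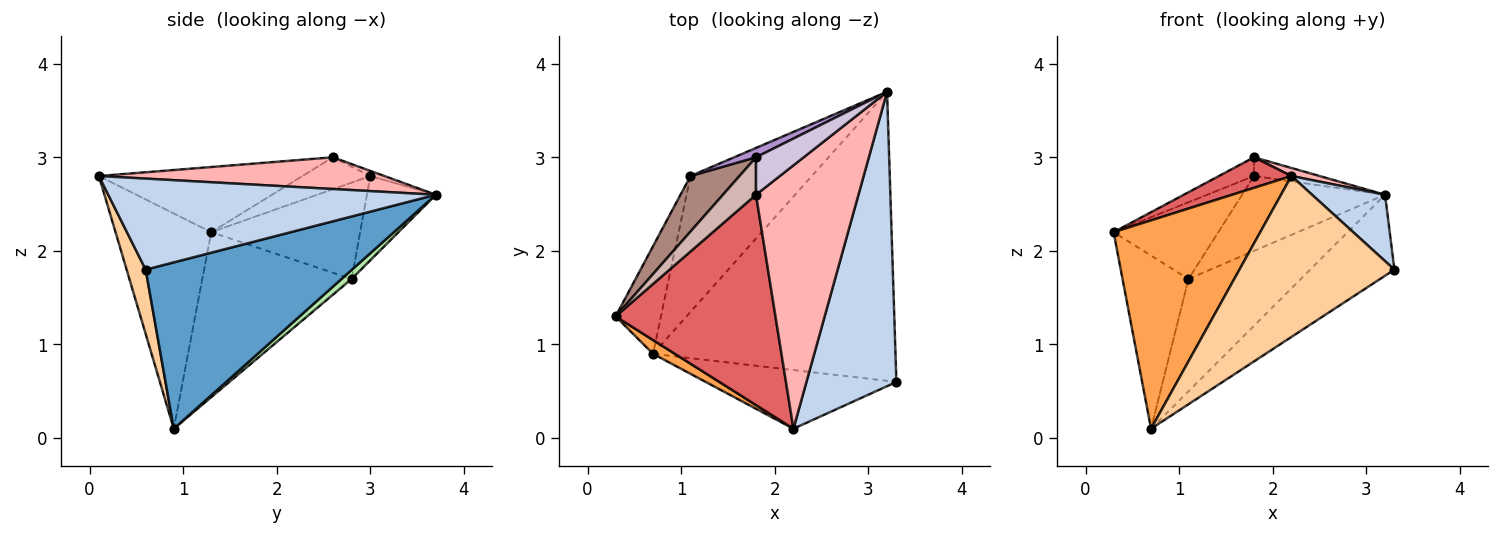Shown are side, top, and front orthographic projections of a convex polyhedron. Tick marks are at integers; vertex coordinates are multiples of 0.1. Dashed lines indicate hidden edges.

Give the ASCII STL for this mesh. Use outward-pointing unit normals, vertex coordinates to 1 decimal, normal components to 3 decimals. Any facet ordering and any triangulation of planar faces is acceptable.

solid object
 facet normal 0.551 0.225 -0.803
  outer loop
   vertex 0.7 0.9 0.1
   vertex 3.2 3.7 2.6
   vertex 3.3 0.6 1.8
  endloop
 endfacet
 facet normal 0.702 -0.157 0.694
  outer loop
   vertex 2.2 0.1 2.8
   vertex 3.3 0.6 1.8
   vertex 3.2 3.7 2.6
  endloop
 endfacet
 facet normal -0.546 -0.836 0.055
  outer loop
   vertex 2.2 0.1 2.8
   vertex 0.3 1.3 2.2
   vertex 0.7 0.9 0.1
  endloop
 endfacet
 facet normal 0.115 -0.933 -0.340
  outer loop
   vertex 2.2 0.1 2.8
   vertex 0.7 0.9 0.1
   vertex 3.3 0.6 1.8
  endloop
 endfacet
 facet normal -0.887 0.392 -0.244
  outer loop
   vertex 1.1 2.8 1.7
   vertex 0.7 0.9 0.1
   vertex 0.3 1.3 2.2
  endloop
 endfacet
 facet normal 0.057 0.636 -0.770
  outer loop
   vertex 1.1 2.8 1.7
   vertex 3.2 3.7 2.6
   vertex 0.7 0.9 0.1
  endloop
 endfacet
 facet normal -0.374 -0.133 0.918
  outer loop
   vertex 1.8 2.6 3.0
   vertex 0.3 1.3 2.2
   vertex 2.2 0.1 2.8
  endloop
 endfacet
 facet normal 0.296 -0.029 0.955
  outer loop
   vertex 1.8 2.6 3.0
   vertex 2.2 0.1 2.8
   vertex 3.2 3.7 2.6
  endloop
 endfacet
 facet normal -0.432 0.895 0.112
  outer loop
   vertex 1.8 3.0 2.8
   vertex 3.2 3.7 2.6
   vertex 1.1 2.8 1.7
  endloop
 endfacet
 facet normal -0.095 0.445 0.890
  outer loop
   vertex 1.8 3.0 2.8
   vertex 1.8 2.6 3.0
   vertex 3.2 3.7 2.6
  endloop
 endfacet
 facet normal -0.755 0.531 0.384
  outer loop
   vertex 1.8 3.0 2.8
   vertex 1.1 2.8 1.7
   vertex 0.3 1.3 2.2
  endloop
 endfacet
 facet normal -0.654 0.338 0.677
  outer loop
   vertex 1.8 3.0 2.8
   vertex 0.3 1.3 2.2
   vertex 1.8 2.6 3.0
  endloop
 endfacet
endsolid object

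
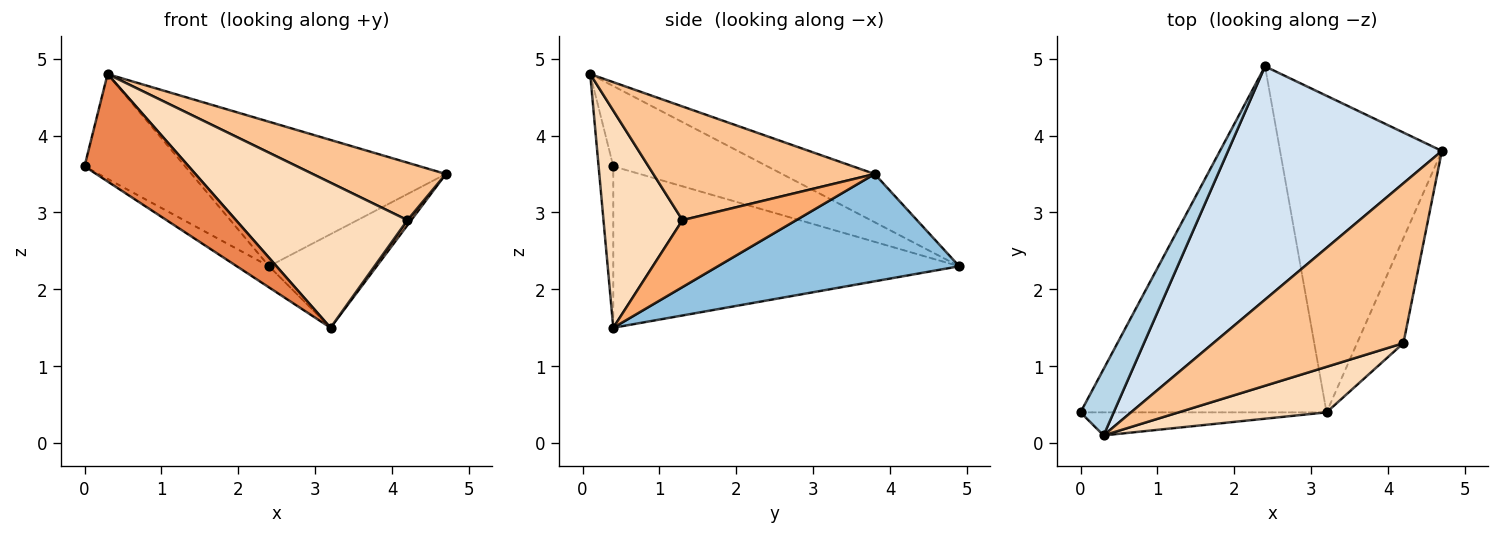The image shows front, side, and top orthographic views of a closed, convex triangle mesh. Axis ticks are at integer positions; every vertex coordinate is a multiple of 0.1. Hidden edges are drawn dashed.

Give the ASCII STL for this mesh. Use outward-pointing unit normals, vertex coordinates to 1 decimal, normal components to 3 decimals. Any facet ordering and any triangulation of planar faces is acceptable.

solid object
 facet normal -0.548 0.051 -0.835
  outer loop
   vertex 3.2 0.4 1.5
   vertex 0.0 0.4 3.6
   vertex 2.4 4.9 2.3
  endloop
 endfacet
 facet normal 0.537 0.239 -0.809
  outer loop
   vertex 3.2 0.4 1.5
   vertex 2.4 4.9 2.3
   vertex 4.7 3.8 3.5
  endloop
 endfacet
 facet normal -0.791 0.517 0.327
  outer loop
   vertex 0.3 0.1 4.8
   vertex 2.4 4.9 2.3
   vertex 0.0 0.4 3.6
  endloop
 endfacet
 facet normal -0.188 0.517 0.835
  outer loop
   vertex 0.3 0.1 4.8
   vertex 4.7 3.8 3.5
   vertex 2.4 4.9 2.3
  endloop
 endfacet
 facet normal -0.137 -0.969 -0.208
  outer loop
   vertex 0.3 0.1 4.8
   vertex 0.0 0.4 3.6
   vertex 3.2 0.4 1.5
  endloop
 endfacet
 facet normal 0.822 -0.028 -0.569
  outer loop
   vertex 4.2 1.3 2.9
   vertex 3.2 0.4 1.5
   vertex 4.7 3.8 3.5
  endloop
 endfacet
 facet normal 0.490 -0.295 0.820
  outer loop
   vertex 4.2 1.3 2.9
   vertex 4.7 3.8 3.5
   vertex 0.3 0.1 4.8
  endloop
 endfacet
 facet normal 0.402 -0.873 0.274
  outer loop
   vertex 4.2 1.3 2.9
   vertex 0.3 0.1 4.8
   vertex 3.2 0.4 1.5
  endloop
 endfacet
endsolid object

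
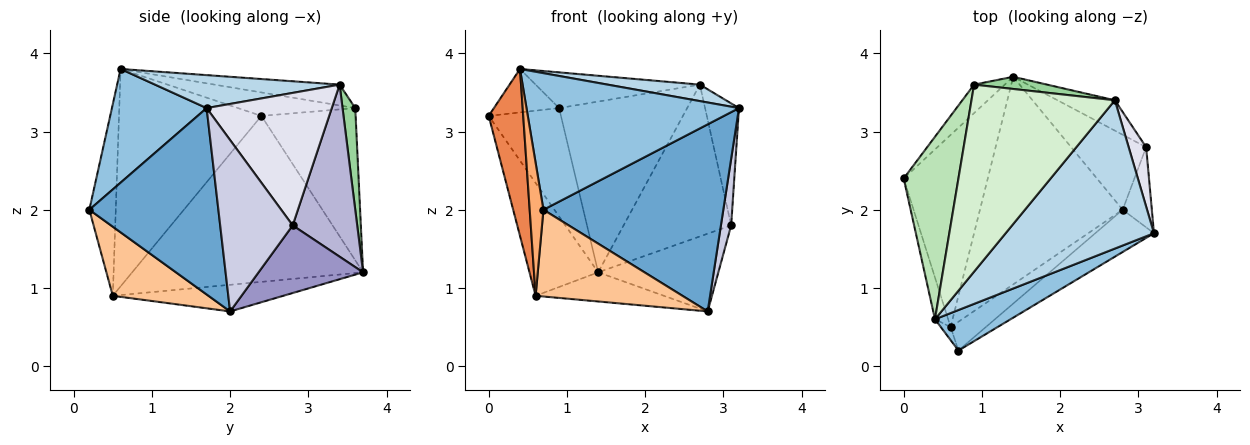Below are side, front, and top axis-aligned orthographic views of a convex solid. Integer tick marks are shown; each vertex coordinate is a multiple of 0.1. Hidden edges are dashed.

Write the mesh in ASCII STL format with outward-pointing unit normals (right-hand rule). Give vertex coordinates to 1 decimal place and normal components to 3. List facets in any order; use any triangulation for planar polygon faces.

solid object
 facet normal 0.573 -0.799 -0.180
  outer loop
   vertex 2.8 2.0 0.7
   vertex 3.2 1.7 3.3
   vertex 0.7 0.2 2.0
  endloop
 endfacet
 facet normal 0.393 -0.882 0.261
  outer loop
   vertex 0.4 0.6 3.8
   vertex 0.7 0.2 2.0
   vertex 3.2 1.7 3.3
  endloop
 endfacet
 facet normal 0.216 -0.108 0.970
  outer loop
   vertex 2.7 3.4 3.6
   vertex 0.4 0.6 3.8
   vertex 3.2 1.7 3.3
  endloop
 endfacet
 facet normal -0.862 0.257 -0.437
  outer loop
   vertex 0.6 0.5 0.9
   vertex 0.0 2.4 3.2
   vertex 1.4 3.7 1.2
  endloop
 endfacet
 facet normal -0.970 -0.235 -0.059
  outer loop
   vertex 0.6 0.5 0.9
   vertex 0.4 0.6 3.8
   vertex 0.0 2.4 3.2
  endloop
 endfacet
 facet normal -0.886 -0.461 -0.045
  outer loop
   vertex 0.6 0.5 0.9
   vertex 0.7 0.2 2.0
   vertex 0.4 0.6 3.8
  endloop
 endfacet
 facet normal 0.526 -0.807 -0.268
  outer loop
   vertex 0.6 0.5 0.9
   vertex 2.8 2.0 0.7
   vertex 0.7 0.2 2.0
  endloop
 endfacet
 facet normal -0.182 0.137 -0.974
  outer loop
   vertex 0.6 0.5 0.9
   vertex 1.4 3.7 1.2
   vertex 2.8 2.0 0.7
  endloop
 endfacet
 facet normal -0.784 0.601 -0.158
  outer loop
   vertex 0.9 3.6 3.3
   vertex 1.4 3.7 1.2
   vertex 0.0 2.4 3.2
  endloop
 endfacet
 facet normal 0.099 0.993 0.071
  outer loop
   vertex 0.9 3.6 3.3
   vertex 2.7 3.4 3.6
   vertex 1.4 3.7 1.2
  endloop
 endfacet
 facet normal -0.385 0.214 0.898
  outer loop
   vertex 0.9 3.6 3.3
   vertex 0.0 2.4 3.2
   vertex 0.4 0.6 3.8
  endloop
 endfacet
 facet normal -0.141 0.186 0.972
  outer loop
   vertex 0.9 3.6 3.3
   vertex 0.4 0.6 3.8
   vertex 2.7 3.4 3.6
  endloop
 endfacet
 facet normal 0.531 0.610 -0.588
  outer loop
   vertex 3.1 2.8 1.8
   vertex 2.8 2.0 0.7
   vertex 1.4 3.7 1.2
  endloop
 endfacet
 facet normal 0.507 0.845 -0.169
  outer loop
   vertex 3.1 2.8 1.8
   vertex 1.4 3.7 1.2
   vertex 2.7 3.4 3.6
  endloop
 endfacet
 facet normal 0.976 -0.138 -0.166
  outer loop
   vertex 3.1 2.8 1.8
   vertex 3.2 1.7 3.3
   vertex 2.8 2.0 0.7
  endloop
 endfacet
 facet normal 0.957 0.259 0.126
  outer loop
   vertex 3.1 2.8 1.8
   vertex 2.7 3.4 3.6
   vertex 3.2 1.7 3.3
  endloop
 endfacet
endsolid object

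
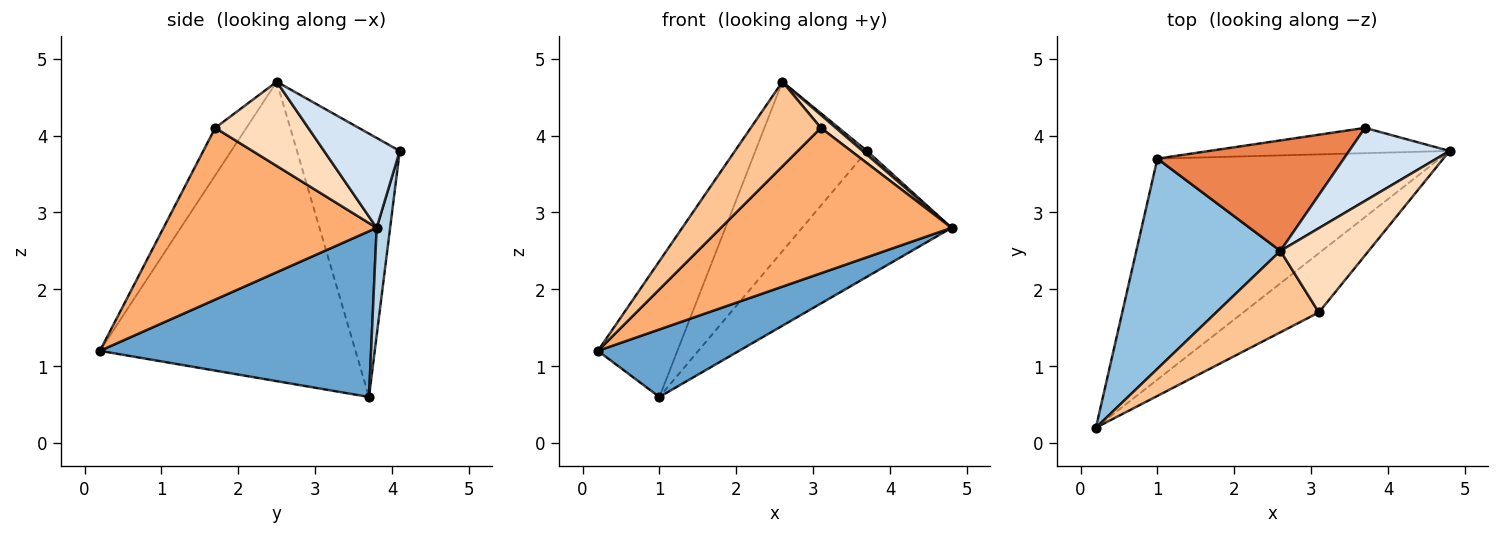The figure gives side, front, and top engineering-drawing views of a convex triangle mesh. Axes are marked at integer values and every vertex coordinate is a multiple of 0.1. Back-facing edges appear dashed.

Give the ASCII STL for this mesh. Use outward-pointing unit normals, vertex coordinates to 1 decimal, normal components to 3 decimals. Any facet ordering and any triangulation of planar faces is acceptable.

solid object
 facet normal 0.490 -0.255 -0.834
  outer loop
   vertex 1.0 3.7 0.6
   vertex 4.8 3.8 2.8
   vertex 0.2 0.2 1.2
  endloop
 endfacet
 facet normal -0.868 0.270 0.418
  outer loop
   vertex 2.6 2.5 4.7
   vertex 1.0 3.7 0.6
   vertex 0.2 0.2 1.2
  endloop
 endfacet
 facet normal 0.088 0.977 -0.196
  outer loop
   vertex 3.7 4.1 3.8
   vertex 4.8 3.8 2.8
   vertex 1.0 3.7 0.6
  endloop
 endfacet
 facet normal 0.666 -0.039 0.745
  outer loop
   vertex 3.7 4.1 3.8
   vertex 2.6 2.5 4.7
   vertex 4.8 3.8 2.8
  endloop
 endfacet
 facet normal -0.611 0.663 0.432
  outer loop
   vertex 3.7 4.1 3.8
   vertex 1.0 3.7 0.6
   vertex 2.6 2.5 4.7
  endloop
 endfacet
 facet normal 0.650 -0.704 -0.286
  outer loop
   vertex 3.1 1.7 4.1
   vertex 0.2 0.2 1.2
   vertex 4.8 3.8 2.8
  endloop
 endfacet
 facet normal -0.305 -0.686 0.660
  outer loop
   vertex 3.1 1.7 4.1
   vertex 2.6 2.5 4.7
   vertex 0.2 0.2 1.2
  endloop
 endfacet
 facet normal 0.686 -0.110 0.719
  outer loop
   vertex 3.1 1.7 4.1
   vertex 4.8 3.8 2.8
   vertex 2.6 2.5 4.7
  endloop
 endfacet
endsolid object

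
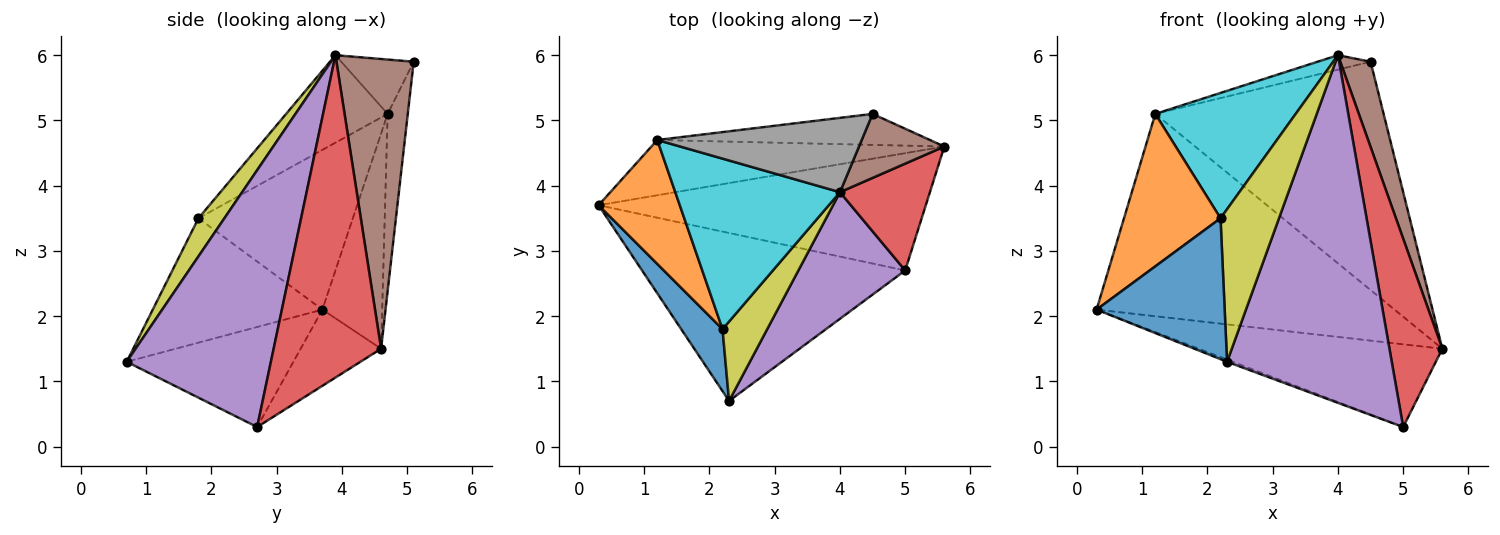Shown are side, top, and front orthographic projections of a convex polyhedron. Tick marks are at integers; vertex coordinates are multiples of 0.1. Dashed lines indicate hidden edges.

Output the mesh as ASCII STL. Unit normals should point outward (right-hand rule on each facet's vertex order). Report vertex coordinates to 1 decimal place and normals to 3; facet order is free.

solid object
 facet normal -0.190 0.947 -0.259
  outer loop
   vertex 1.2 4.7 5.1
   vertex 5.6 4.6 1.5
   vertex 0.3 3.7 2.1
  endloop
 endfacet
 facet normal -0.187 0.566 -0.803
  outer loop
   vertex 5.0 2.7 0.3
   vertex 0.3 3.7 2.1
   vertex 5.6 4.6 1.5
  endloop
 endfacet
 facet normal -0.355 0.012 -0.935
  outer loop
   vertex 5.0 2.7 0.3
   vertex 2.3 0.7 1.3
   vertex 0.3 3.7 2.1
  endloop
 endfacet
 facet normal 0.870 -0.428 0.243
  outer loop
   vertex 5.0 2.7 0.3
   vertex 5.6 4.6 1.5
   vertex 4.0 3.9 6.0
  endloop
 endfacet
 facet normal 0.635 -0.726 0.264
  outer loop
   vertex 5.0 2.7 0.3
   vertex 4.0 3.9 6.0
   vertex 2.3 0.7 1.3
  endloop
 endfacet
 facet normal 0.898 -0.352 0.264
  outer loop
   vertex 4.5 5.1 5.9
   vertex 4.0 3.9 6.0
   vertex 5.6 4.6 1.5
  endloop
 endfacet
 facet normal -0.087 0.987 -0.134
  outer loop
   vertex 4.5 5.1 5.9
   vertex 5.6 4.6 1.5
   vertex 1.2 4.7 5.1
  endloop
 endfacet
 facet normal -0.253 0.184 0.950
  outer loop
   vertex 4.5 5.1 5.9
   vertex 1.2 4.7 5.1
   vertex 4.0 3.9 6.0
  endloop
 endfacet
 facet normal 0.367 -0.825 0.429
  outer loop
   vertex 2.2 1.8 3.5
   vertex 2.3 0.7 1.3
   vertex 4.0 3.9 6.0
  endloop
 endfacet
 facet normal -0.394 -0.544 0.741
  outer loop
   vertex 2.2 1.8 3.5
   vertex 4.0 3.9 6.0
   vertex 1.2 4.7 5.1
  endloop
 endfacet
 facet normal -0.771 -0.583 0.256
  outer loop
   vertex 2.2 1.8 3.5
   vertex 0.3 3.7 2.1
   vertex 2.3 0.7 1.3
  endloop
 endfacet
 facet normal -0.779 -0.487 0.396
  outer loop
   vertex 2.2 1.8 3.5
   vertex 1.2 4.7 5.1
   vertex 0.3 3.7 2.1
  endloop
 endfacet
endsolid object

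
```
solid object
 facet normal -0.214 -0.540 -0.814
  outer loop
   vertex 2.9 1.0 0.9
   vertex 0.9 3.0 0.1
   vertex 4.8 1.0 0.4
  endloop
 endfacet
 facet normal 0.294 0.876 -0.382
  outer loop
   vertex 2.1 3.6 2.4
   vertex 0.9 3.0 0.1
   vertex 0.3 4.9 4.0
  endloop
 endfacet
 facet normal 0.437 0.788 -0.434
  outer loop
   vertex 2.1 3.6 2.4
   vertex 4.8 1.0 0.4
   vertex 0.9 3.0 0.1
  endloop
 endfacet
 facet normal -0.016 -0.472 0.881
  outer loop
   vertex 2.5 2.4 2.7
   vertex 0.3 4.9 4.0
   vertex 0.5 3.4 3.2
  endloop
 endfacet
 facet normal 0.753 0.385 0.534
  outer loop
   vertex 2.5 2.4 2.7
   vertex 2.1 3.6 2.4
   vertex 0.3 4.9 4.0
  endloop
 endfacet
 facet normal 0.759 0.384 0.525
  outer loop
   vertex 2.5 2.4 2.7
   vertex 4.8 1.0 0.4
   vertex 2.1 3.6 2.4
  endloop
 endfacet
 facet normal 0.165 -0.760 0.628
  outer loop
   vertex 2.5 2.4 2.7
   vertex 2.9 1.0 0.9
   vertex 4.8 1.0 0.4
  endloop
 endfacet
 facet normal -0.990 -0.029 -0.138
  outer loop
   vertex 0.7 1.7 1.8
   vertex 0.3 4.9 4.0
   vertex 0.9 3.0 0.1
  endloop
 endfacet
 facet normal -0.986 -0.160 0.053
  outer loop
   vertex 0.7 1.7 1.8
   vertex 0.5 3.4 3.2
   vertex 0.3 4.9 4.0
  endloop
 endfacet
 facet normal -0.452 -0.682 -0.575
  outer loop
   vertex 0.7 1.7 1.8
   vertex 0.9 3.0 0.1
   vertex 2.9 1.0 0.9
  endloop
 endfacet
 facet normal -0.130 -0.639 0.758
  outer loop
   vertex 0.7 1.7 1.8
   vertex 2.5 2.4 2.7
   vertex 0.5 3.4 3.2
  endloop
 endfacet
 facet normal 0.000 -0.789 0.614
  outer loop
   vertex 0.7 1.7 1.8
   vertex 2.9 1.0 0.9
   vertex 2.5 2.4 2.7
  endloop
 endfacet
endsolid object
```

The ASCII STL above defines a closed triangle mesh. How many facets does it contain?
12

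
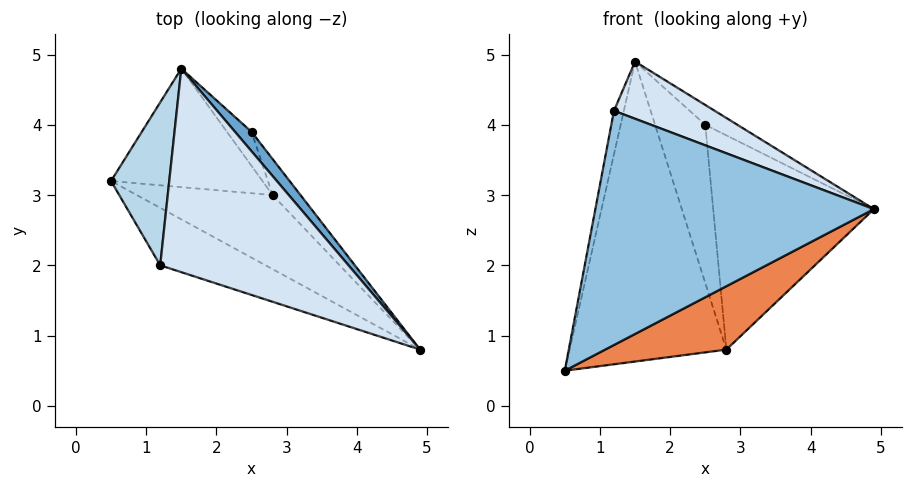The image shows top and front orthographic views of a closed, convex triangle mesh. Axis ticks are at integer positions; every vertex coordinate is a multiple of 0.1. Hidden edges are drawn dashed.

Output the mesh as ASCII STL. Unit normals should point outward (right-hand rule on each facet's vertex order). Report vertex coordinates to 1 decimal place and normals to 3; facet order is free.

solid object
 facet normal 0.786 0.441 0.432
  outer loop
   vertex 2.5 3.9 4.0
   vertex 1.5 4.8 4.9
   vertex 4.9 0.8 2.8
  endloop
 endfacet
 facet normal -0.376 -0.900 -0.221
  outer loop
   vertex 1.2 2.0 4.2
   vertex 0.5 3.2 0.5
   vertex 4.9 0.8 2.8
  endloop
 endfacet
 facet normal -0.978 0.054 0.203
  outer loop
   vertex 1.2 2.0 4.2
   vertex 1.5 4.8 4.9
   vertex 0.5 3.2 0.5
  endloop
 endfacet
 facet normal 0.267 -0.261 0.928
  outer loop
   vertex 1.2 2.0 4.2
   vertex 4.9 0.8 2.8
   vertex 1.5 4.8 4.9
  endloop
 endfacet
 facet normal 0.043 -0.650 -0.759
  outer loop
   vertex 2.8 3.0 0.8
   vertex 4.9 0.8 2.8
   vertex 0.5 3.2 0.5
  endloop
 endfacet
 facet normal 0.766 0.634 -0.107
  outer loop
   vertex 2.8 3.0 0.8
   vertex 2.5 3.9 4.0
   vertex 4.9 0.8 2.8
  endloop
 endfacet
 facet normal 0.128 0.922 -0.364
  outer loop
   vertex 2.8 3.0 0.8
   vertex 0.5 3.2 0.5
   vertex 1.5 4.8 4.9
  endloop
 endfacet
 facet normal 0.568 0.804 -0.173
  outer loop
   vertex 2.8 3.0 0.8
   vertex 1.5 4.8 4.9
   vertex 2.5 3.9 4.0
  endloop
 endfacet
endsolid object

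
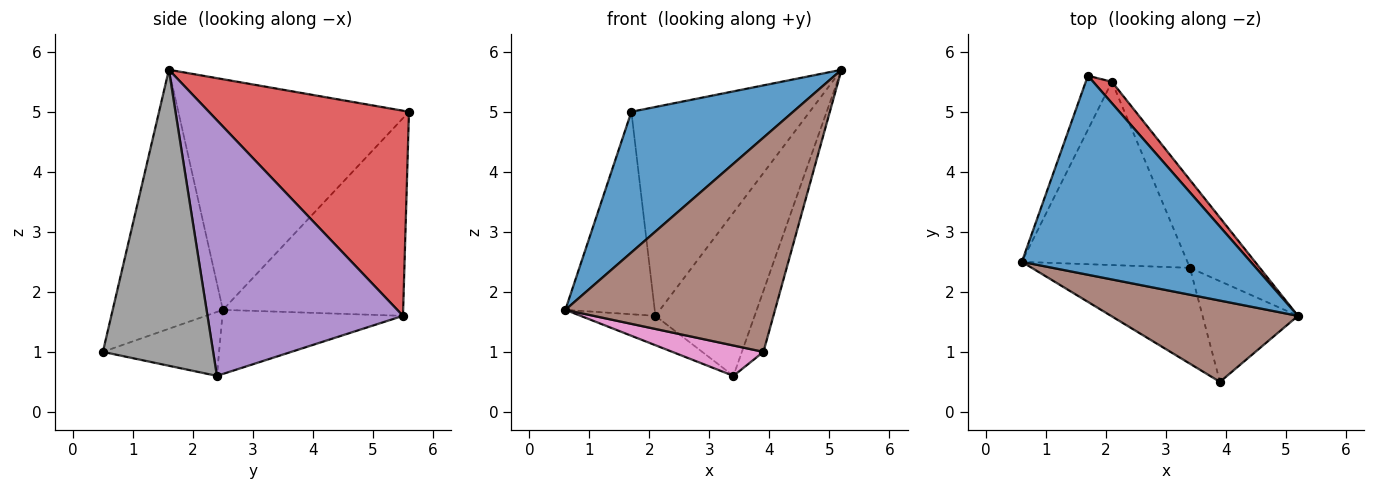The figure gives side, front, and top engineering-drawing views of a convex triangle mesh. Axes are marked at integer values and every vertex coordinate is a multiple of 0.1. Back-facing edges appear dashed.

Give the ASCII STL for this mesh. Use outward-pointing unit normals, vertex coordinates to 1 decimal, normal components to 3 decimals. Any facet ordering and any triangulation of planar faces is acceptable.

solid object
 facet normal -0.635 -0.446 0.631
  outer loop
   vertex 1.7 5.6 5.0
   vertex 0.6 2.5 1.7
   vertex 5.2 1.6 5.7
  endloop
 endfacet
 facet normal -0.890 0.441 -0.118
  outer loop
   vertex 2.1 5.5 1.6
   vertex 0.6 2.5 1.7
   vertex 1.7 5.6 5.0
  endloop
 endfacet
 facet normal -0.357 0.148 -0.922
  outer loop
   vertex 2.1 5.5 1.6
   vertex 3.4 2.4 0.6
   vertex 0.6 2.5 1.7
  endloop
 endfacet
 facet normal 0.745 0.664 0.068
  outer loop
   vertex 2.1 5.5 1.6
   vertex 1.7 5.6 5.0
   vertex 5.2 1.6 5.7
  endloop
 endfacet
 facet normal 0.866 0.440 -0.237
  outer loop
   vertex 2.1 5.5 1.6
   vertex 5.2 1.6 5.7
   vertex 3.4 2.4 0.6
  endloop
 endfacet
 facet normal -0.441 -0.839 0.318
  outer loop
   vertex 3.9 0.5 1.0
   vertex 5.2 1.6 5.7
   vertex 0.6 2.5 1.7
  endloop
 endfacet
 facet normal -0.360 -0.282 -0.890
  outer loop
   vertex 3.9 0.5 1.0
   vertex 0.6 2.5 1.7
   vertex 3.4 2.4 0.6
  endloop
 endfacet
 facet normal 0.936 0.183 -0.302
  outer loop
   vertex 3.9 0.5 1.0
   vertex 3.4 2.4 0.6
   vertex 5.2 1.6 5.7
  endloop
 endfacet
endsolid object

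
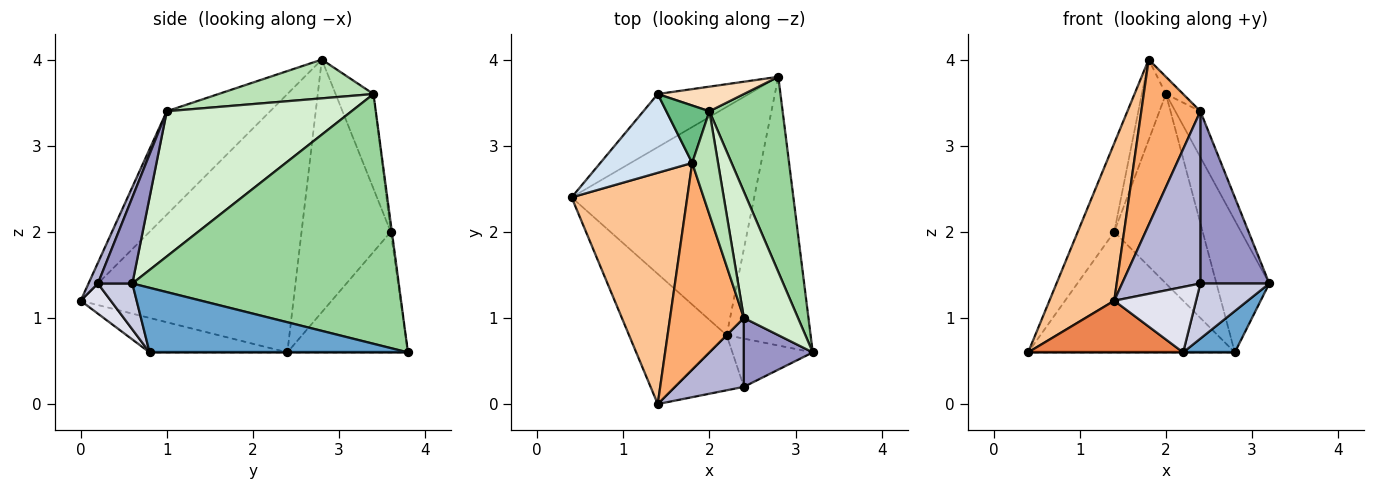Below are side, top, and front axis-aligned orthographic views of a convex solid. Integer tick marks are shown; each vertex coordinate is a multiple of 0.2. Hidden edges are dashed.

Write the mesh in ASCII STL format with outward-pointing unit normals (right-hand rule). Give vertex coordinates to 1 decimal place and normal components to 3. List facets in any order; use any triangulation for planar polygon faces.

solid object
 facet normal 0.605 -0.121 -0.787
  outer loop
   vertex 2.2 0.8 0.6
   vertex 2.8 3.8 0.6
   vertex 3.2 0.6 1.4
  endloop
 endfacet
 facet normal 0.000 0.000 -1.000
  outer loop
   vertex 2.2 0.8 0.6
   vertex 0.4 2.4 0.6
   vertex 2.8 3.8 0.6
  endloop
 endfacet
 facet normal -0.471 0.807 -0.356
  outer loop
   vertex 1.4 3.6 2.0
   vertex 2.8 3.8 0.6
   vertex 0.4 2.4 0.6
  endloop
 endfacet
 facet normal -0.877 0.359 0.319
  outer loop
   vertex 1.4 3.6 2.0
   vertex 0.4 2.4 0.6
   vertex 1.8 2.8 4.0
  endloop
 endfacet
 facet normal -0.312 -0.351 -0.883
  outer loop
   vertex 1.4 0.0 1.2
   vertex 0.4 2.4 0.6
   vertex 2.2 0.8 0.6
  endloop
 endfacet
 facet normal -0.738 -0.422 0.527
  outer loop
   vertex 1.4 0.0 1.2
   vertex 2.4 1.0 3.4
   vertex 1.8 2.8 4.0
  endloop
 endfacet
 facet normal -0.879 -0.268 0.394
  outer loop
   vertex 1.4 0.0 1.2
   vertex 1.8 2.8 4.0
   vertex 0.4 2.4 0.6
  endloop
 endfacet
 facet normal -0.013 0.992 0.129
  outer loop
   vertex 2.0 3.4 3.6
   vertex 2.8 3.8 0.6
   vertex 1.4 3.6 2.0
  endloop
 endfacet
 facet normal -0.788 0.501 0.358
  outer loop
   vertex 2.0 3.4 3.6
   vertex 1.4 3.6 2.0
   vertex 1.8 2.8 4.0
  endloop
 endfacet
 facet normal 0.943 0.187 0.276
  outer loop
   vertex 2.0 3.4 3.6
   vertex 3.2 0.6 1.4
   vertex 2.8 3.8 0.6
  endloop
 endfacet
 facet normal 0.829 0.092 0.552
  outer loop
   vertex 2.0 3.4 3.6
   vertex 1.8 2.8 4.0
   vertex 2.4 1.0 3.4
  endloop
 endfacet
 facet normal 0.930 0.126 0.347
  outer loop
   vertex 2.0 3.4 3.6
   vertex 2.4 1.0 3.4
   vertex 3.2 0.6 1.4
  endloop
 endfacet
 facet normal 0.421 -0.842 0.337
  outer loop
   vertex 2.4 0.2 1.4
   vertex 3.2 0.6 1.4
   vertex 2.4 1.0 3.4
  endloop
 endfacet
 facet normal 0.111 -0.923 0.369
  outer loop
   vertex 2.4 0.2 1.4
   vertex 2.4 1.0 3.4
   vertex 1.4 0.0 1.2
  endloop
 endfacet
 facet normal 0.352 -0.704 -0.616
  outer loop
   vertex 2.4 0.2 1.4
   vertex 2.2 0.8 0.6
   vertex 3.2 0.6 1.4
  endloop
 endfacet
 facet normal 0.271 -0.736 -0.620
  outer loop
   vertex 2.4 0.2 1.4
   vertex 1.4 0.0 1.2
   vertex 2.2 0.8 0.6
  endloop
 endfacet
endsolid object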